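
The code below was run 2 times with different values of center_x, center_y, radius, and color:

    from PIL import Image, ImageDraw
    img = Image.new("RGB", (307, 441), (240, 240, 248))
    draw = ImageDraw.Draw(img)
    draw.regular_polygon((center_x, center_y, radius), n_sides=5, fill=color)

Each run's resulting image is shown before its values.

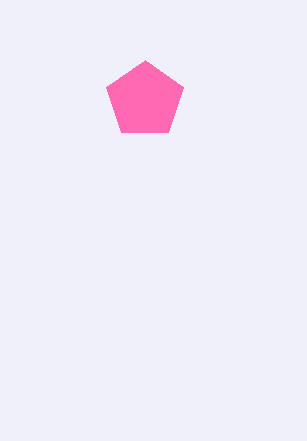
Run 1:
center_x = 145; center_y = 100; radius = 40; color = 'hotpink'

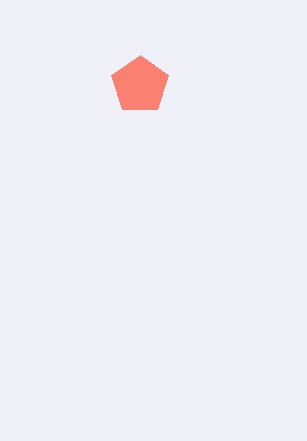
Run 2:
center_x = 140; center_y = 85; radius = 30; color = 'salmon'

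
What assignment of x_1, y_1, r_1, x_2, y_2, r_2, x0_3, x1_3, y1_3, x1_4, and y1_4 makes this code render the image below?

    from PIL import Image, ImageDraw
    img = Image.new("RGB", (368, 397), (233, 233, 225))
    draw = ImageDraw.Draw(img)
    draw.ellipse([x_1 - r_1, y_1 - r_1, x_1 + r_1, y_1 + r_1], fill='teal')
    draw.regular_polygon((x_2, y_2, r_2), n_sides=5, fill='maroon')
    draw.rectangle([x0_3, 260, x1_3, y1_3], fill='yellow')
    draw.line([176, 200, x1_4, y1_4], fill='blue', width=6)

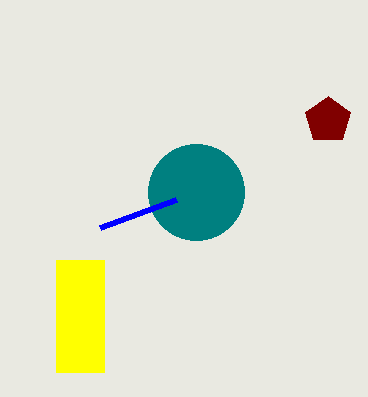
x_1 = 196; y_1 = 192; r_1 = 48; x_2 = 328; y_2 = 120; r_2 = 24; x0_3 = 56; x1_3 = 104; y1_3 = 372; x1_4 = 100; y1_4 = 228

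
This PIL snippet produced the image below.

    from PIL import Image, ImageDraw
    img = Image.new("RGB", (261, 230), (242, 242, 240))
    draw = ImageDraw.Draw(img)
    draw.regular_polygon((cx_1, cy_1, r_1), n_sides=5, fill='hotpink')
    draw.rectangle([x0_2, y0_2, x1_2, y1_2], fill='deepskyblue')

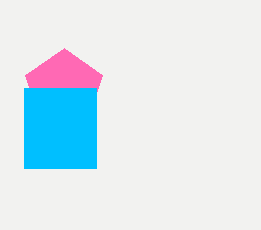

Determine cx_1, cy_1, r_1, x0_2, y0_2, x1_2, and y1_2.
cx_1 = 64, cy_1 = 88, r_1 = 40, x0_2 = 24, y0_2 = 88, x1_2 = 96, y1_2 = 168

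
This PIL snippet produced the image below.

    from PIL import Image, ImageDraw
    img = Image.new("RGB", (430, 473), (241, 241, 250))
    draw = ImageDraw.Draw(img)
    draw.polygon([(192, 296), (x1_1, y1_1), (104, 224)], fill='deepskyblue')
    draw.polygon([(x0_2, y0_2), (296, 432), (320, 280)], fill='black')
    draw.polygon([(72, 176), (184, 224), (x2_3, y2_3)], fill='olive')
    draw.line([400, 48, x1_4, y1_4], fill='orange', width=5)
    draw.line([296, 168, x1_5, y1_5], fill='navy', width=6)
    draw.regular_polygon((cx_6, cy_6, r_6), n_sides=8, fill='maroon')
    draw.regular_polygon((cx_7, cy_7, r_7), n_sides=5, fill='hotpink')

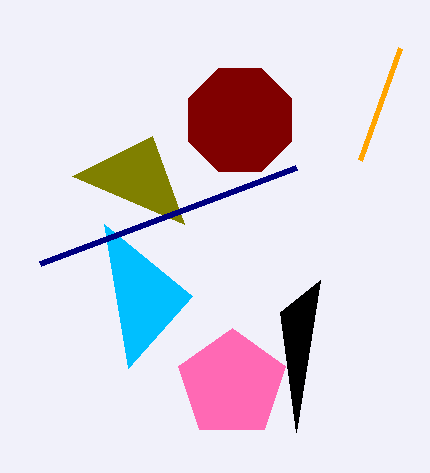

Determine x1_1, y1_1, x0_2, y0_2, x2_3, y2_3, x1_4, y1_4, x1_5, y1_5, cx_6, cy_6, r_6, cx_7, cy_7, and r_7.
x1_1 = 128
y1_1 = 368
x0_2 = 280
y0_2 = 312
x2_3 = 152
y2_3 = 136
x1_4 = 360
y1_4 = 160
x1_5 = 40
y1_5 = 264
cx_6 = 240
cy_6 = 120
r_6 = 56
cx_7 = 232
cy_7 = 384
r_7 = 56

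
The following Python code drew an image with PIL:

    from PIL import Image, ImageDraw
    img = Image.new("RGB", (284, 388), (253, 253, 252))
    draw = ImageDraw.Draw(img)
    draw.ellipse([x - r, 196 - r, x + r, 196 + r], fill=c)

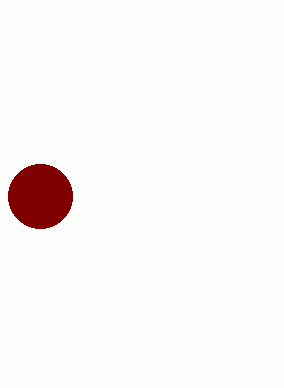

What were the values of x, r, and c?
x = 40, r = 32, c = 'maroon'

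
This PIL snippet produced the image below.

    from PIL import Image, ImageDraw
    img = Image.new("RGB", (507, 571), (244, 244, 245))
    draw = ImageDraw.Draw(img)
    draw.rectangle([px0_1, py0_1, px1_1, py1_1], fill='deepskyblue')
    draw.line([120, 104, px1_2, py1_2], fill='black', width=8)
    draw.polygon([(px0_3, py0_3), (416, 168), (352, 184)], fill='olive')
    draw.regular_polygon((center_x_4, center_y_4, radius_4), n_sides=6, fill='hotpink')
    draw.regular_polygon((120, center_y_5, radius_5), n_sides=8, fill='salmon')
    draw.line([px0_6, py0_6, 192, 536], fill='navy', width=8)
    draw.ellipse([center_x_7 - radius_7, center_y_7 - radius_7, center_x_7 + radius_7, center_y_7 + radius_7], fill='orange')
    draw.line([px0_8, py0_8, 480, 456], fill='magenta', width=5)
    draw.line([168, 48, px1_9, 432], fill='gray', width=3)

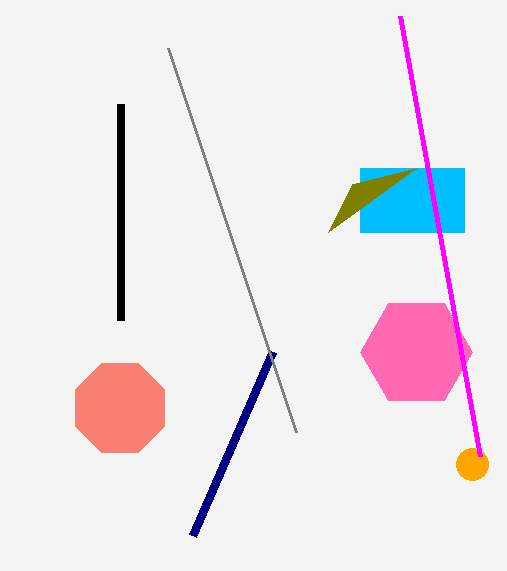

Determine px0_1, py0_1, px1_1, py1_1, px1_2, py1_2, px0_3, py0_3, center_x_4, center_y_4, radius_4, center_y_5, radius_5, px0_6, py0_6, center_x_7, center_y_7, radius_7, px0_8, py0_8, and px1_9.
px0_1 = 360; py0_1 = 168; px1_1 = 464; py1_1 = 232; px1_2 = 120; py1_2 = 320; px0_3 = 328; py0_3 = 232; center_x_4 = 416; center_y_4 = 352; radius_4 = 56; center_y_5 = 408; radius_5 = 48; px0_6 = 272; py0_6 = 352; center_x_7 = 472; center_y_7 = 464; radius_7 = 16; px0_8 = 400; py0_8 = 16; px1_9 = 296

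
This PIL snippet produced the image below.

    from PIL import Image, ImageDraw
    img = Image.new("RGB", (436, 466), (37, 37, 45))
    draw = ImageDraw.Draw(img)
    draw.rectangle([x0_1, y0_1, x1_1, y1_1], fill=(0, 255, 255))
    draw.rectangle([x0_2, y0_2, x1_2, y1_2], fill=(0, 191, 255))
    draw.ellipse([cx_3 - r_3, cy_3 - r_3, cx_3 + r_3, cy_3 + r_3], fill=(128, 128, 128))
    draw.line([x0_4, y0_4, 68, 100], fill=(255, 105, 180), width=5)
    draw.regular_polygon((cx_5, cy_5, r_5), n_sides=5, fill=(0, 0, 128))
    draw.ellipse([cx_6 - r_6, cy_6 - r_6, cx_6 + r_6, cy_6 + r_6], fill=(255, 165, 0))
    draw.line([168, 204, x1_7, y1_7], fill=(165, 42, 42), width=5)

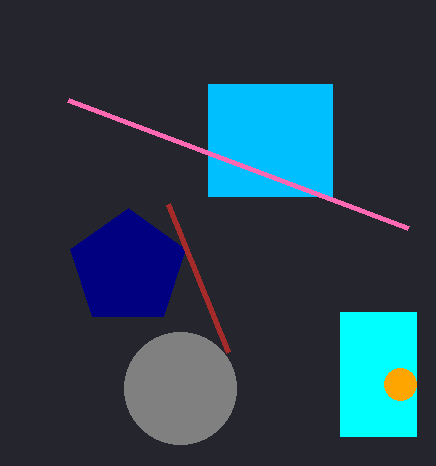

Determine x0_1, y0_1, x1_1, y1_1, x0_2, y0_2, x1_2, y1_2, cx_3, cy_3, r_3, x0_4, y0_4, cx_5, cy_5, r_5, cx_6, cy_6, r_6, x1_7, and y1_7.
x0_1 = 340, y0_1 = 312, x1_1 = 416, y1_1 = 436, x0_2 = 208, y0_2 = 84, x1_2 = 332, y1_2 = 196, cx_3 = 180, cy_3 = 388, r_3 = 56, x0_4 = 408, y0_4 = 228, cx_5 = 128, cy_5 = 268, r_5 = 60, cx_6 = 400, cy_6 = 384, r_6 = 16, x1_7 = 228, y1_7 = 352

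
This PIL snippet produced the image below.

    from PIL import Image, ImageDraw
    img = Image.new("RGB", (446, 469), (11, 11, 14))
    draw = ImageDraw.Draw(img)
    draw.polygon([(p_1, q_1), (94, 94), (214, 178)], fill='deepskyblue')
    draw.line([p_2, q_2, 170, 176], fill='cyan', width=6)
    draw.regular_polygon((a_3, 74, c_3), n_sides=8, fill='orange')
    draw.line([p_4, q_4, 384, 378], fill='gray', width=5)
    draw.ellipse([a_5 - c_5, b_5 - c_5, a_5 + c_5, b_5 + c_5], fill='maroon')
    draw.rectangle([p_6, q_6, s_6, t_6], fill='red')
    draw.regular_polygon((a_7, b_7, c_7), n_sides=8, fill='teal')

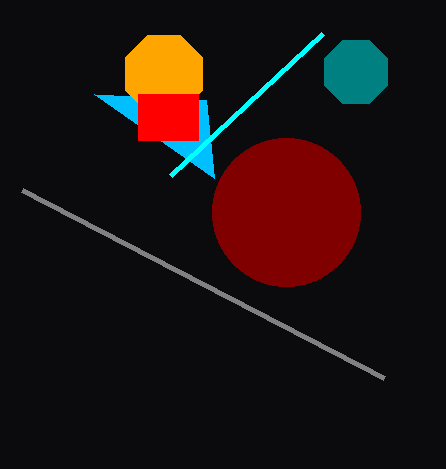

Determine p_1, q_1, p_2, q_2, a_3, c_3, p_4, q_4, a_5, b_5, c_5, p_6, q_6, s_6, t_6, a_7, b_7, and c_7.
p_1 = 206; q_1 = 100; p_2 = 322; q_2 = 34; a_3 = 164; c_3 = 42; p_4 = 22; q_4 = 190; a_5 = 286; b_5 = 212; c_5 = 74; p_6 = 138; q_6 = 94; s_6 = 198; t_6 = 140; a_7 = 356; b_7 = 72; c_7 = 34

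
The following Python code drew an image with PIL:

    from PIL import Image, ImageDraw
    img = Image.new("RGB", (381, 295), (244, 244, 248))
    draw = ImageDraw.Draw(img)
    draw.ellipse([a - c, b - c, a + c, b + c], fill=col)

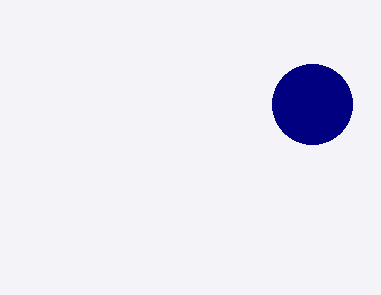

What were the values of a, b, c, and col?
a = 312, b = 104, c = 40, col = 'navy'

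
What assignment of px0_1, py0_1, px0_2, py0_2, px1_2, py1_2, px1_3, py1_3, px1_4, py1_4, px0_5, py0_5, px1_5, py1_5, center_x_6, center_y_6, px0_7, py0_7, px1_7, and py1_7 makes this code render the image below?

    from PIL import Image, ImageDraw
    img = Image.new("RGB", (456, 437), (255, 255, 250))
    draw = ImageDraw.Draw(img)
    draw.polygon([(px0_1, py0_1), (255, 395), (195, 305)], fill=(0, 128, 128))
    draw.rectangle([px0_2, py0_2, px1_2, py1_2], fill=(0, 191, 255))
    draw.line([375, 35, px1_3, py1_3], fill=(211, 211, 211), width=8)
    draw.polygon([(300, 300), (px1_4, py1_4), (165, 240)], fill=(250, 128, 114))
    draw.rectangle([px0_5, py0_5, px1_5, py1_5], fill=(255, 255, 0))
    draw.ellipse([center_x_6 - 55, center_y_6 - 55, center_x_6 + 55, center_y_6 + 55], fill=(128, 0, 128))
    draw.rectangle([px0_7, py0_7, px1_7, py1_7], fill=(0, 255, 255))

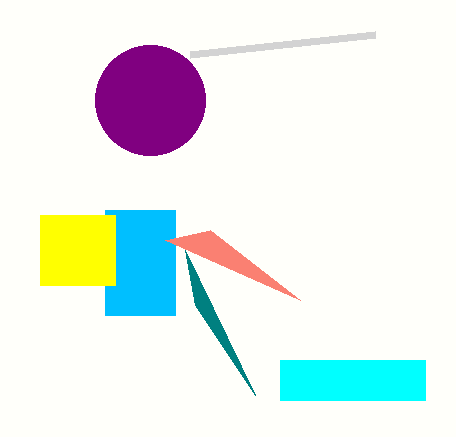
px0_1 = 185; py0_1 = 250; px0_2 = 105; py0_2 = 210; px1_2 = 175; py1_2 = 315; px1_3 = 190; py1_3 = 55; px1_4 = 210; py1_4 = 230; px0_5 = 40; py0_5 = 215; px1_5 = 115; py1_5 = 285; center_x_6 = 150; center_y_6 = 100; px0_7 = 280; py0_7 = 360; px1_7 = 425; py1_7 = 400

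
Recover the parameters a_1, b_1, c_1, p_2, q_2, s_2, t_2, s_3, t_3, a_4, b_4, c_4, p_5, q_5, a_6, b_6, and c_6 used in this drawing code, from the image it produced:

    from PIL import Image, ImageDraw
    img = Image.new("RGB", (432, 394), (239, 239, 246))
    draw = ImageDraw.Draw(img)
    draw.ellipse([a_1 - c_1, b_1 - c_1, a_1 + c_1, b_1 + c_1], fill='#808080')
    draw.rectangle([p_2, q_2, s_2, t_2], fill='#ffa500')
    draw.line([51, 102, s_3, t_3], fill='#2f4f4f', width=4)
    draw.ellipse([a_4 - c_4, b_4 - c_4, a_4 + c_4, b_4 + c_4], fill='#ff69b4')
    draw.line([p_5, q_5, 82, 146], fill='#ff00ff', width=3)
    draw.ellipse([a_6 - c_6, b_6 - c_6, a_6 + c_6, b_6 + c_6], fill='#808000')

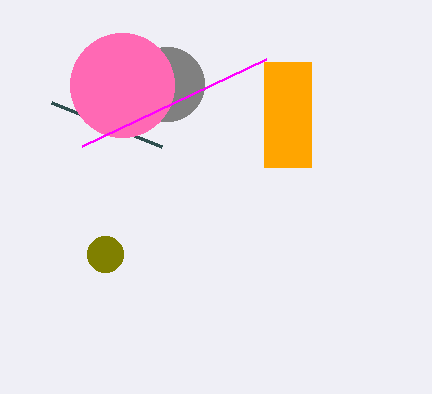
a_1 = 167; b_1 = 84; c_1 = 37; p_2 = 264; q_2 = 62; s_2 = 311; t_2 = 167; s_3 = 161; t_3 = 146; a_4 = 122; b_4 = 85; c_4 = 52; p_5 = 266; q_5 = 59; a_6 = 105; b_6 = 254; c_6 = 18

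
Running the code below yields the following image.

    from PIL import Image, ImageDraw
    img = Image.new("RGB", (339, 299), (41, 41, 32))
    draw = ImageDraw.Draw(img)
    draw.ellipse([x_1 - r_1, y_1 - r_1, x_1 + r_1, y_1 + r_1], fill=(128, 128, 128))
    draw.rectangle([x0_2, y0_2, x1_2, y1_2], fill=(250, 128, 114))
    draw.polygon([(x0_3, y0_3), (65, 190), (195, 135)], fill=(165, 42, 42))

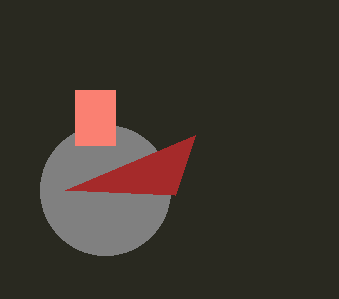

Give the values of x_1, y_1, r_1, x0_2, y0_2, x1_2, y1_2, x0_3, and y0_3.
x_1 = 105
y_1 = 190
r_1 = 65
x0_2 = 75
y0_2 = 90
x1_2 = 115
y1_2 = 145
x0_3 = 175
y0_3 = 195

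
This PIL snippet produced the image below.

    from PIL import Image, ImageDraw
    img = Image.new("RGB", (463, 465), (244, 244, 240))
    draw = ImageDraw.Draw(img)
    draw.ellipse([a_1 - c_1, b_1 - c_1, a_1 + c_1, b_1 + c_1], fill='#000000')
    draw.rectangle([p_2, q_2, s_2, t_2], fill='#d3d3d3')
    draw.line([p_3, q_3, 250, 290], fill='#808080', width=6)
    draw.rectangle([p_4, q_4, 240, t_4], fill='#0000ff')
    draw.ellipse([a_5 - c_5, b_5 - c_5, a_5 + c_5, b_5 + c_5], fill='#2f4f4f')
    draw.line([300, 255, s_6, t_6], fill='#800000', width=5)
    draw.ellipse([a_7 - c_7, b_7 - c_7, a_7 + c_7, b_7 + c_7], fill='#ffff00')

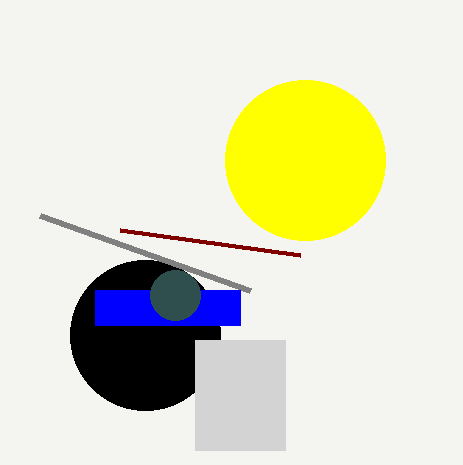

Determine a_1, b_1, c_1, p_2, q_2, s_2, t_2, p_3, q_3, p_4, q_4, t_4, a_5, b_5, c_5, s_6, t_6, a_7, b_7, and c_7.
a_1 = 145; b_1 = 335; c_1 = 75; p_2 = 195; q_2 = 340; s_2 = 285; t_2 = 450; p_3 = 40; q_3 = 215; p_4 = 95; q_4 = 290; t_4 = 325; a_5 = 175; b_5 = 295; c_5 = 25; s_6 = 120; t_6 = 230; a_7 = 305; b_7 = 160; c_7 = 80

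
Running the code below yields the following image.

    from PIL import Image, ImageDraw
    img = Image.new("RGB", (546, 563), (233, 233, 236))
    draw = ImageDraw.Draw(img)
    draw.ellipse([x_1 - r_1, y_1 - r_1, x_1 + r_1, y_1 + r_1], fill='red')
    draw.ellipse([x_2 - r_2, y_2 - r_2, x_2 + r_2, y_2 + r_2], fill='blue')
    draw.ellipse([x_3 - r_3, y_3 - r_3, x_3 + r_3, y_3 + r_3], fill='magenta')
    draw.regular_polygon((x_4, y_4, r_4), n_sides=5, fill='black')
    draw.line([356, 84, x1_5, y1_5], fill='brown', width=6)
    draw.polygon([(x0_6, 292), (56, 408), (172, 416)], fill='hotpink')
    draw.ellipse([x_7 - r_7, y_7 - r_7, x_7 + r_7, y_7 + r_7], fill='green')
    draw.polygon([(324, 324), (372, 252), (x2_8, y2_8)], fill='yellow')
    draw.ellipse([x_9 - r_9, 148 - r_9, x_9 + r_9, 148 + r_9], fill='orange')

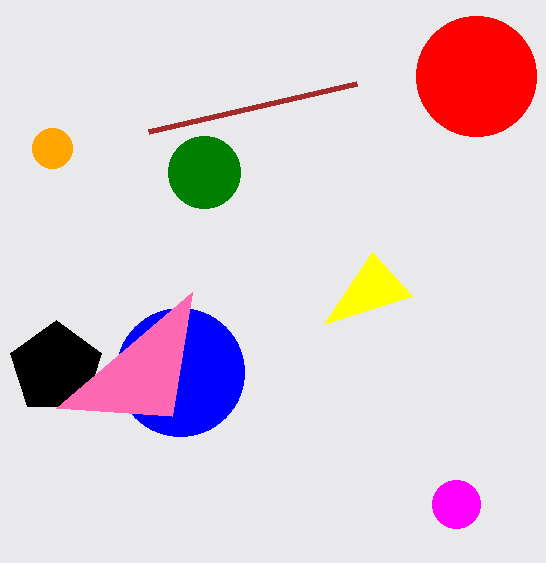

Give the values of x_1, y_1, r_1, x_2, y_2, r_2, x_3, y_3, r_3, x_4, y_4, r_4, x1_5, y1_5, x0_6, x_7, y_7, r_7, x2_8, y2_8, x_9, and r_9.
x_1 = 476
y_1 = 76
r_1 = 60
x_2 = 180
y_2 = 372
r_2 = 64
x_3 = 456
y_3 = 504
r_3 = 24
x_4 = 56
y_4 = 368
r_4 = 48
x1_5 = 148
y1_5 = 132
x0_6 = 192
x_7 = 204
y_7 = 172
r_7 = 36
x2_8 = 412
y2_8 = 296
x_9 = 52
r_9 = 20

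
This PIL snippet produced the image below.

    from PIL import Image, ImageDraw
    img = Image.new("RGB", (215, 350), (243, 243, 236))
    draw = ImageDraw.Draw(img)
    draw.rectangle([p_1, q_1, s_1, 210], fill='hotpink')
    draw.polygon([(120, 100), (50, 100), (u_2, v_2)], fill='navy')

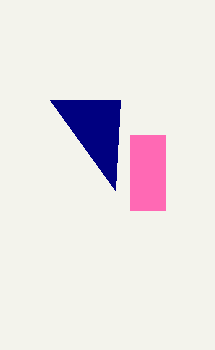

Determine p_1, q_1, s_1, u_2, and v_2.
p_1 = 130, q_1 = 135, s_1 = 165, u_2 = 115, v_2 = 190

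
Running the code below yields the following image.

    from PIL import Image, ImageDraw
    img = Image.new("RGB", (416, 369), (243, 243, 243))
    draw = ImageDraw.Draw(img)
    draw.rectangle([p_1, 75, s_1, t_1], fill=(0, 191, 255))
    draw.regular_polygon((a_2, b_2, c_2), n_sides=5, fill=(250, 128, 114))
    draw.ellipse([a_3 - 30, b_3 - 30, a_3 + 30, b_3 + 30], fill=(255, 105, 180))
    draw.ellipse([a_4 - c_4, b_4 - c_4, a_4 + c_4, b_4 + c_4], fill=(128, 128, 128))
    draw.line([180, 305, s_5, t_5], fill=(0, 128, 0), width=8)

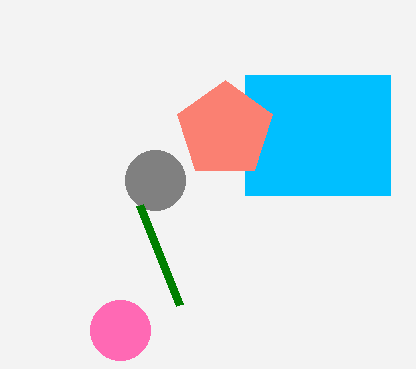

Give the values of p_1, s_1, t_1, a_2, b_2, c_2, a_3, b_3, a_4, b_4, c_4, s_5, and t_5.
p_1 = 245, s_1 = 390, t_1 = 195, a_2 = 225, b_2 = 130, c_2 = 50, a_3 = 120, b_3 = 330, a_4 = 155, b_4 = 180, c_4 = 30, s_5 = 140, t_5 = 205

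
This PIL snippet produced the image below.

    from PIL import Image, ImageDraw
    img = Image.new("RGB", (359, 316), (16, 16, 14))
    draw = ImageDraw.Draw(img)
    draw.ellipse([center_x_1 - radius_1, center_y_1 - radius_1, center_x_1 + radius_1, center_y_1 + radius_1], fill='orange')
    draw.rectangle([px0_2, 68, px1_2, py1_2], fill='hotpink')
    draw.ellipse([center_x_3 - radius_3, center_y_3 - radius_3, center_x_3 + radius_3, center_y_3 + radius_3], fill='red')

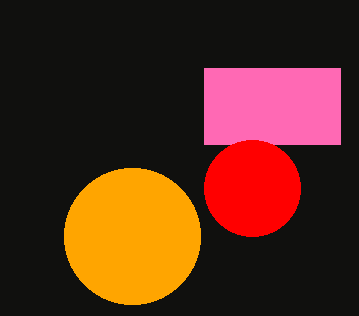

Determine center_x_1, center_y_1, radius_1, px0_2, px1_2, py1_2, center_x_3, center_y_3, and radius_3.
center_x_1 = 132, center_y_1 = 236, radius_1 = 68, px0_2 = 204, px1_2 = 340, py1_2 = 144, center_x_3 = 252, center_y_3 = 188, radius_3 = 48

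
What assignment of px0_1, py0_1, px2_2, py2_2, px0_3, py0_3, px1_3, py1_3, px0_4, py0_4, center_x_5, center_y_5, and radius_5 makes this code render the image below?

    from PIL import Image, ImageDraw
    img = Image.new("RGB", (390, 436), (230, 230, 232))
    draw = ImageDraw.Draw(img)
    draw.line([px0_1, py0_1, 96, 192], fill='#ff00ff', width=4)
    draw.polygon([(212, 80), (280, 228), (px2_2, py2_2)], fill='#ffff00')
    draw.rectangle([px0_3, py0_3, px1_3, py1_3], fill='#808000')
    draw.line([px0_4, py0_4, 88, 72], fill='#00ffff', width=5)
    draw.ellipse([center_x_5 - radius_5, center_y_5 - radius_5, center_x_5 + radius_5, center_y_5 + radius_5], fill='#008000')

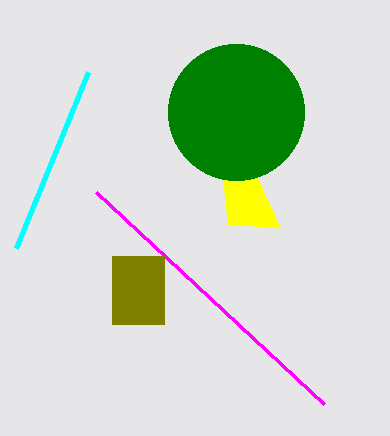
px0_1 = 324, py0_1 = 404, px2_2 = 228, py2_2 = 224, px0_3 = 112, py0_3 = 256, px1_3 = 164, py1_3 = 324, px0_4 = 16, py0_4 = 248, center_x_5 = 236, center_y_5 = 112, radius_5 = 68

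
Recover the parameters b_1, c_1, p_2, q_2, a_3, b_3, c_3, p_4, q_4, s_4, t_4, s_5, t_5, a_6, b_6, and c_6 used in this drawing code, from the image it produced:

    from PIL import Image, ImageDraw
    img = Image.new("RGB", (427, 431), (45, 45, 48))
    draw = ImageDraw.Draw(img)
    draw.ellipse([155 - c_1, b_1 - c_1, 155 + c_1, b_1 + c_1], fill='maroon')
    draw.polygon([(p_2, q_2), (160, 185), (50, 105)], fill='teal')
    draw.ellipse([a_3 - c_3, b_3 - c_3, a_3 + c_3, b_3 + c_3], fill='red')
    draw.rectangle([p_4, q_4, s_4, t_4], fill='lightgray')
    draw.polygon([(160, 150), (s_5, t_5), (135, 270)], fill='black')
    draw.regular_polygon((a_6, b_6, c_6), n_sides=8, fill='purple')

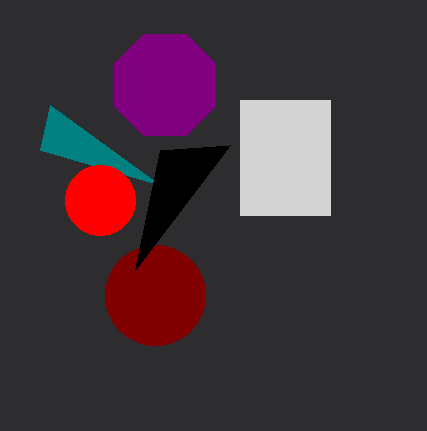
b_1 = 295, c_1 = 50, p_2 = 40, q_2 = 150, a_3 = 100, b_3 = 200, c_3 = 35, p_4 = 240, q_4 = 100, s_4 = 330, t_4 = 215, s_5 = 230, t_5 = 145, a_6 = 165, b_6 = 85, c_6 = 55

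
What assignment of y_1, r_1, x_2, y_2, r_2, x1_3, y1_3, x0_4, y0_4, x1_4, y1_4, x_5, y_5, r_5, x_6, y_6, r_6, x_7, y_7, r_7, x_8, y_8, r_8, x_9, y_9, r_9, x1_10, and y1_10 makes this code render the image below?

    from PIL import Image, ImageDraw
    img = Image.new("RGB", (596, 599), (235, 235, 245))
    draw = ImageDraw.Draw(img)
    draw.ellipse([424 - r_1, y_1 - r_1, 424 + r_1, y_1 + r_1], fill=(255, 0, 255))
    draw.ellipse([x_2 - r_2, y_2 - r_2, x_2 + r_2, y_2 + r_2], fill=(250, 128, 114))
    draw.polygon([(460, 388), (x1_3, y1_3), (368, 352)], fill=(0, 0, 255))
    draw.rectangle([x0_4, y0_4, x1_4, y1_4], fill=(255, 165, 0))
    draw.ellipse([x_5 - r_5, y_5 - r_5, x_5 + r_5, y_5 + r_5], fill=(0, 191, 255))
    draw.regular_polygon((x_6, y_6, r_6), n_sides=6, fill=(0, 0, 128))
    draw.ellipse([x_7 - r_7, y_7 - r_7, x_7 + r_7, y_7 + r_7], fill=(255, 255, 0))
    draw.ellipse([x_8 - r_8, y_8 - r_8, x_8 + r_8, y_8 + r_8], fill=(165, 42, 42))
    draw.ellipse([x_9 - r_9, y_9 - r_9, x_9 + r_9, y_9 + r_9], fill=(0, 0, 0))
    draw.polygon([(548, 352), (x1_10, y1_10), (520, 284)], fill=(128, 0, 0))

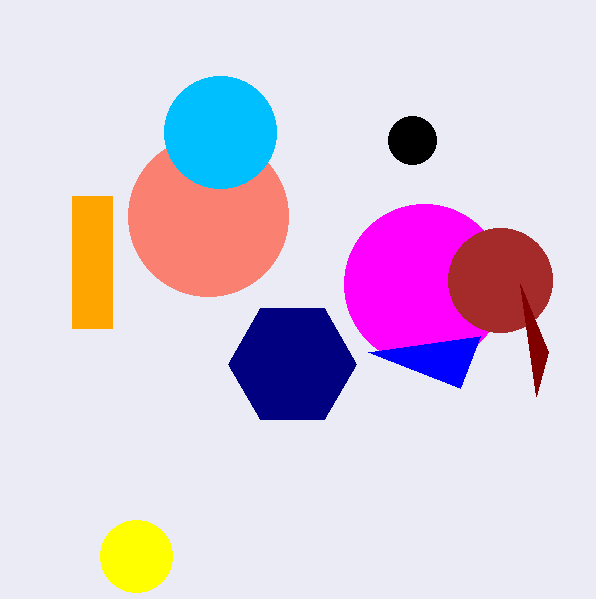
y_1 = 284; r_1 = 80; x_2 = 208; y_2 = 216; r_2 = 80; x1_3 = 480; y1_3 = 336; x0_4 = 72; y0_4 = 196; x1_4 = 112; y1_4 = 328; x_5 = 220; y_5 = 132; r_5 = 56; x_6 = 292; y_6 = 364; r_6 = 64; x_7 = 136; y_7 = 556; r_7 = 36; x_8 = 500; y_8 = 280; r_8 = 52; x_9 = 412; y_9 = 140; r_9 = 24; x1_10 = 536; y1_10 = 396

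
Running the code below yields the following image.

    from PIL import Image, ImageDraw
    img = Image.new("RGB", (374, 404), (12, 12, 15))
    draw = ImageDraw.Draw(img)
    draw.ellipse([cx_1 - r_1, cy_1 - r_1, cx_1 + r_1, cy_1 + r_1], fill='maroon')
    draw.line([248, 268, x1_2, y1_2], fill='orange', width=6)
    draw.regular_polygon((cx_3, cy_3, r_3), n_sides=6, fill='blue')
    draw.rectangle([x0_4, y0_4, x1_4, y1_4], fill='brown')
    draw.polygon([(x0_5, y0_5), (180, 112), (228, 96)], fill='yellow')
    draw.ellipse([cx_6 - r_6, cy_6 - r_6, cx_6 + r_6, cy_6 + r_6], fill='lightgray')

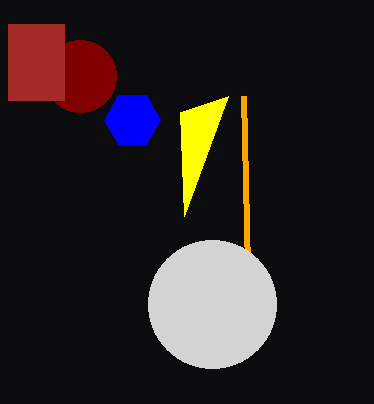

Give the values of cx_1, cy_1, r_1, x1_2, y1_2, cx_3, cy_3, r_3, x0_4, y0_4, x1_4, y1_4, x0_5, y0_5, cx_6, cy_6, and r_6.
cx_1 = 80, cy_1 = 76, r_1 = 36, x1_2 = 244, y1_2 = 96, cx_3 = 132, cy_3 = 120, r_3 = 28, x0_4 = 8, y0_4 = 24, x1_4 = 64, y1_4 = 100, x0_5 = 184, y0_5 = 216, cx_6 = 212, cy_6 = 304, r_6 = 64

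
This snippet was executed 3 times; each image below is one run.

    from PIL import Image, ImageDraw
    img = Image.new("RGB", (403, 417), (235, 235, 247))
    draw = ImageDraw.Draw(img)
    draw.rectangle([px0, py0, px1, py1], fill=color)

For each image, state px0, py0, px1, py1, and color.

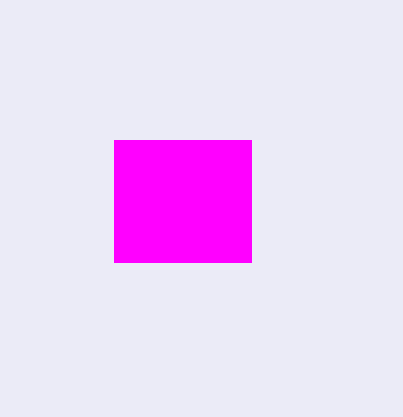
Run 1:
px0 = 114
py0 = 140
px1 = 251
py1 = 262
color = 'magenta'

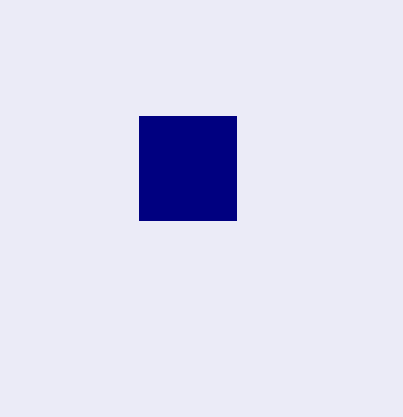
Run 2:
px0 = 139, py0 = 116, px1 = 236, py1 = 220, color = 'navy'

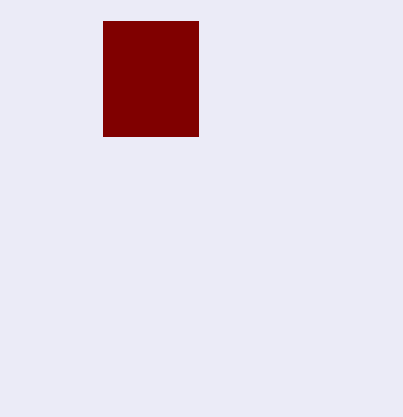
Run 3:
px0 = 103
py0 = 21
px1 = 198
py1 = 136
color = 'maroon'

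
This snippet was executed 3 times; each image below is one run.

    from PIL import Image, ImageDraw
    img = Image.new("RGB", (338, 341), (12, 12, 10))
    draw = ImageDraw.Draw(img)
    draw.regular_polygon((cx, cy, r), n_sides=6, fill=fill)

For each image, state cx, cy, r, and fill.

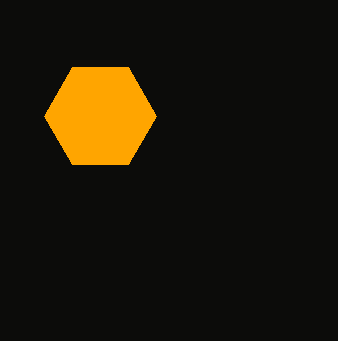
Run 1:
cx = 100
cy = 116
r = 56
fill = 'orange'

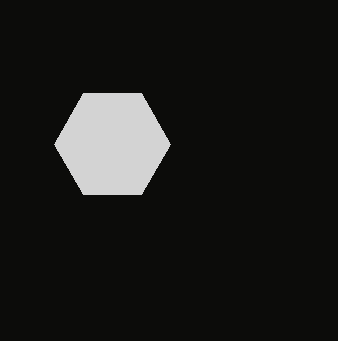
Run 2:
cx = 112
cy = 144
r = 58
fill = 'lightgray'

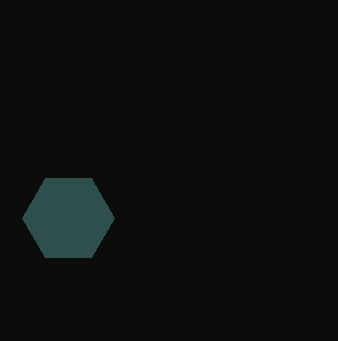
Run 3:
cx = 68, cy = 218, r = 46, fill = 'darkslategray'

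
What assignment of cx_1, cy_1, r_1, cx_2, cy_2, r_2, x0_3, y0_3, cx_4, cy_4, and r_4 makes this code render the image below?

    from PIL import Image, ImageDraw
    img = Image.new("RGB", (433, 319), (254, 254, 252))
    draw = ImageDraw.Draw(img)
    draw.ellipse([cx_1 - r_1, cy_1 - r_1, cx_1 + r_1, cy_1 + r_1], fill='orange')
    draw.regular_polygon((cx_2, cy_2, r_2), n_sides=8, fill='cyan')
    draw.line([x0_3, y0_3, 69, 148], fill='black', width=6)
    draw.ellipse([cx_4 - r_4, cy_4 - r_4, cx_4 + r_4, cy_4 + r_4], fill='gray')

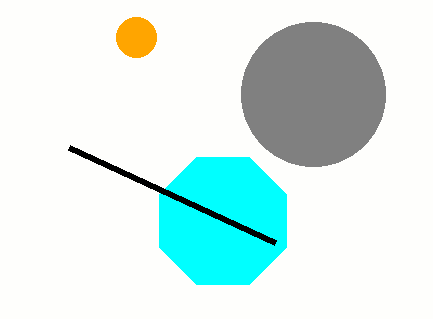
cx_1 = 136; cy_1 = 37; r_1 = 20; cx_2 = 223; cy_2 = 221; r_2 = 69; x0_3 = 275; y0_3 = 243; cx_4 = 313; cy_4 = 94; r_4 = 72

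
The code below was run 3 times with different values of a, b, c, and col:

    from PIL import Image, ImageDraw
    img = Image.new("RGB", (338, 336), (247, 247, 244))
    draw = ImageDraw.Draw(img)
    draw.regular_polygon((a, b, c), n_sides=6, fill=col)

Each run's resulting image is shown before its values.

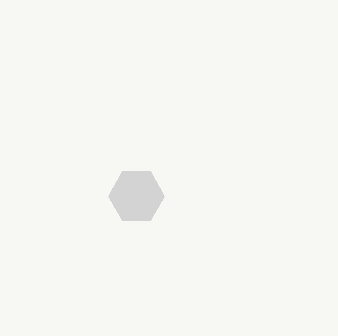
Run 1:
a = 136
b = 196
c = 28
col = 'lightgray'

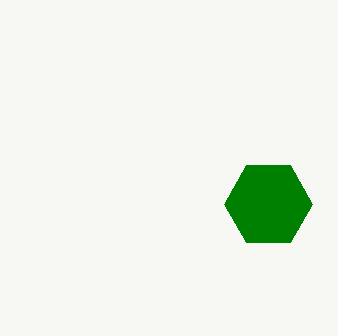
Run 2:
a = 268; b = 204; c = 44; col = 'green'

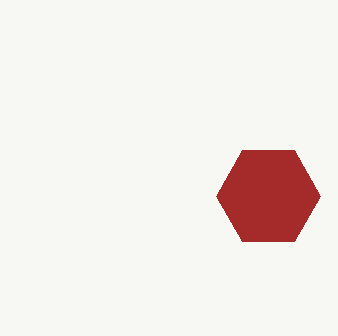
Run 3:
a = 268, b = 196, c = 52, col = 'brown'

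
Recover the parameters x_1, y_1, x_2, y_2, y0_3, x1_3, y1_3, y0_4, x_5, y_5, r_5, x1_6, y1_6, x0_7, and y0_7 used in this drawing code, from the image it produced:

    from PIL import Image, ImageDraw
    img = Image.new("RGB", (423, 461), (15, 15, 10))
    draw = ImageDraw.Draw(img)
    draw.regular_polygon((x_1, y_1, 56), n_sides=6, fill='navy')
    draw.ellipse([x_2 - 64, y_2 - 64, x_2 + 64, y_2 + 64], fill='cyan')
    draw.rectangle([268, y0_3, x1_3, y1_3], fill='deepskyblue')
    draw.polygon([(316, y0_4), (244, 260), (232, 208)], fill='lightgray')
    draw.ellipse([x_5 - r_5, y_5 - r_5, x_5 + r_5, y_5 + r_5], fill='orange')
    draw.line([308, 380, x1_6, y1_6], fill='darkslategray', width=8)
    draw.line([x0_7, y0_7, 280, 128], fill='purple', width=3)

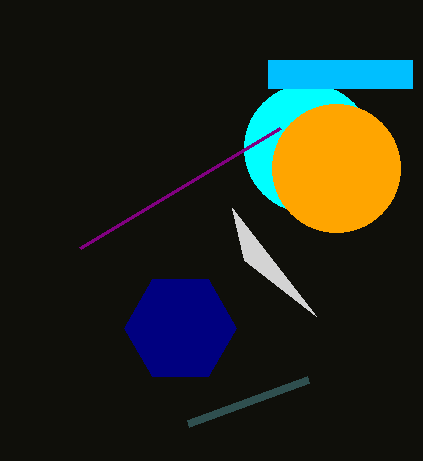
x_1 = 180; y_1 = 328; x_2 = 308; y_2 = 148; y0_3 = 60; x1_3 = 412; y1_3 = 88; y0_4 = 316; x_5 = 336; y_5 = 168; r_5 = 64; x1_6 = 188; y1_6 = 424; x0_7 = 80; y0_7 = 248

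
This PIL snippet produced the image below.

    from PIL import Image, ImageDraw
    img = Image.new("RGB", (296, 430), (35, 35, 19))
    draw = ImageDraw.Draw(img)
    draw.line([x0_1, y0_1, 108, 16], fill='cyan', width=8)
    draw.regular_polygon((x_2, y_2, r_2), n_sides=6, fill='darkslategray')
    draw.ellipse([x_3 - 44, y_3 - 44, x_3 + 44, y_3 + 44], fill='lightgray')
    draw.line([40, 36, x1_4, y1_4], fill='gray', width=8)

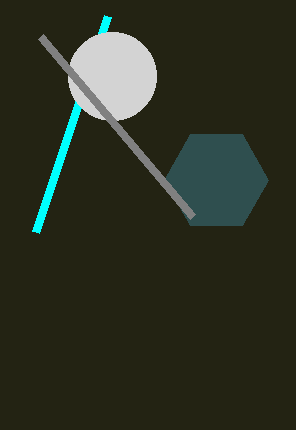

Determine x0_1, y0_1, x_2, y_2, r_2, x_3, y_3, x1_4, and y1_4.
x0_1 = 36
y0_1 = 232
x_2 = 216
y_2 = 180
r_2 = 52
x_3 = 112
y_3 = 76
x1_4 = 192
y1_4 = 216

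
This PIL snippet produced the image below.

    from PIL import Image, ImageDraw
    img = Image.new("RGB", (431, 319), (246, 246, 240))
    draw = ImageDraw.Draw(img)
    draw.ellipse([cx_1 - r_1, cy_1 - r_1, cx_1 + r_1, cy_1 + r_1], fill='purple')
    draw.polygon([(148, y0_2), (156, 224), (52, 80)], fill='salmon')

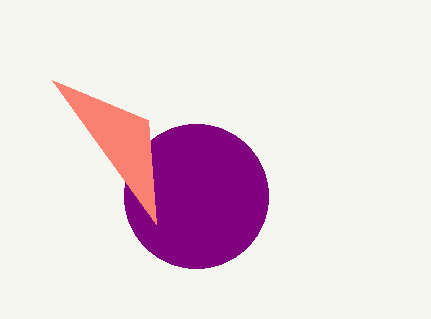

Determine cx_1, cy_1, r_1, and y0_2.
cx_1 = 196, cy_1 = 196, r_1 = 72, y0_2 = 120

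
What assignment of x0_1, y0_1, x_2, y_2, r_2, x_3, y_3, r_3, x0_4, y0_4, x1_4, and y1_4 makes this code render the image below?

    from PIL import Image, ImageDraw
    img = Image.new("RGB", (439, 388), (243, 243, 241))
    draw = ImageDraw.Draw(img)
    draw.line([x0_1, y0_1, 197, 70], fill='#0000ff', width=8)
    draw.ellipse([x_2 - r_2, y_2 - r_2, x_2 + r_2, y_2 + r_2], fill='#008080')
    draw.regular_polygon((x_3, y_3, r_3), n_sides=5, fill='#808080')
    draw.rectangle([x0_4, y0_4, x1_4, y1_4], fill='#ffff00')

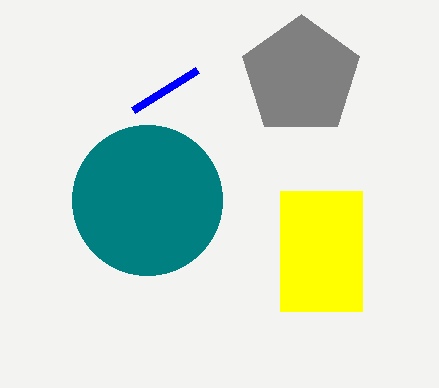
x0_1 = 133; y0_1 = 110; x_2 = 147; y_2 = 200; r_2 = 75; x_3 = 301; y_3 = 76; r_3 = 62; x0_4 = 280; y0_4 = 191; x1_4 = 362; y1_4 = 311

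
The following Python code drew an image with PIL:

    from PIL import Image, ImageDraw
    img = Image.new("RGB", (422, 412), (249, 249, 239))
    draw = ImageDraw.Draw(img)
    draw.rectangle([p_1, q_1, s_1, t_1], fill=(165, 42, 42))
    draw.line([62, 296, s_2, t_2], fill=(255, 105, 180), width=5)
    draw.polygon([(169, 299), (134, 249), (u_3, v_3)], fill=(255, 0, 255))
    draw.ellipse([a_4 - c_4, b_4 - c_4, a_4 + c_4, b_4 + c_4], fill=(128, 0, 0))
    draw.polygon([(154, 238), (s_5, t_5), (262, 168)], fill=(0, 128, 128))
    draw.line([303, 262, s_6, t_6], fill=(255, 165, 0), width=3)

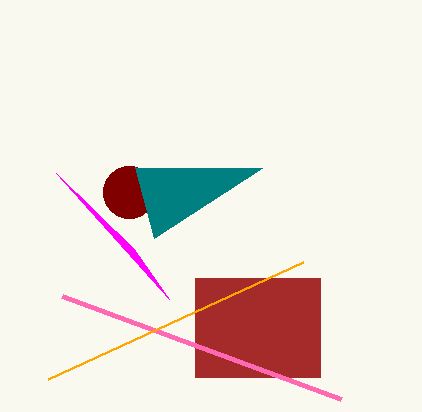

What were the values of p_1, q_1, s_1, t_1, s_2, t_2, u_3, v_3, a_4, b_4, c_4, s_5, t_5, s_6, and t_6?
p_1 = 195; q_1 = 278; s_1 = 320; t_1 = 377; s_2 = 341; t_2 = 399; u_3 = 56; v_3 = 173; a_4 = 129; b_4 = 192; c_4 = 26; s_5 = 135; t_5 = 167; s_6 = 48; t_6 = 379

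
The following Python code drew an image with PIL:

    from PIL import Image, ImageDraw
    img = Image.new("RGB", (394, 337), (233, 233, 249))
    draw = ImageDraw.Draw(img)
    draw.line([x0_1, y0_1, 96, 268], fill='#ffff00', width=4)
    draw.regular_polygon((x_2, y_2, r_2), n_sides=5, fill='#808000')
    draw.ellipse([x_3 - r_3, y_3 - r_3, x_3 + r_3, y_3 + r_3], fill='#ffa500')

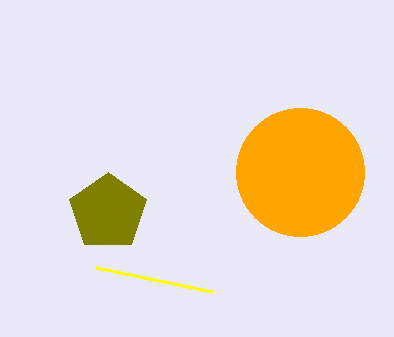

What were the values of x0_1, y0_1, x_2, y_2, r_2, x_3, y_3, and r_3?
x0_1 = 212; y0_1 = 292; x_2 = 108; y_2 = 212; r_2 = 40; x_3 = 300; y_3 = 172; r_3 = 64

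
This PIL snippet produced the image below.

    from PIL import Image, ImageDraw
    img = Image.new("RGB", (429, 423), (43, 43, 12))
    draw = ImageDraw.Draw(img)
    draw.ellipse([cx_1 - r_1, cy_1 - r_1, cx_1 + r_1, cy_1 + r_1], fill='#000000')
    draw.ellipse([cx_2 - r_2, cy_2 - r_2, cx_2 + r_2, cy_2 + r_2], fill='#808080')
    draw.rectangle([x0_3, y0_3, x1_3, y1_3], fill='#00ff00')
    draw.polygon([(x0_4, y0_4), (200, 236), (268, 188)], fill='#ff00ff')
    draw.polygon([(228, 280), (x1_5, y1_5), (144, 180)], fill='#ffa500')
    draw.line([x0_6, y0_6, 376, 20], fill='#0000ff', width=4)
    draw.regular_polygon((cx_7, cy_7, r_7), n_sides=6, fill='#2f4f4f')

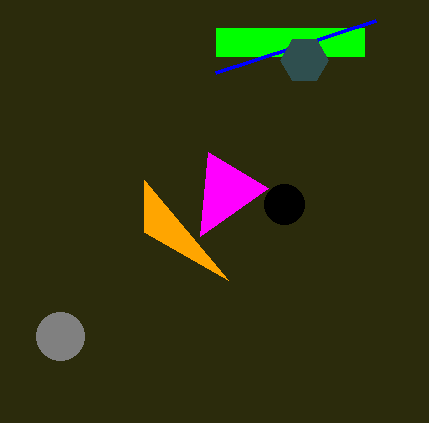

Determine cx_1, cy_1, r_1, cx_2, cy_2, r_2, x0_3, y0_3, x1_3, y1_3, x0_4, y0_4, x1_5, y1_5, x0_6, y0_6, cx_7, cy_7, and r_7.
cx_1 = 284
cy_1 = 204
r_1 = 20
cx_2 = 60
cy_2 = 336
r_2 = 24
x0_3 = 216
y0_3 = 28
x1_3 = 364
y1_3 = 56
x0_4 = 208
y0_4 = 152
x1_5 = 144
y1_5 = 232
x0_6 = 216
y0_6 = 72
cx_7 = 304
cy_7 = 60
r_7 = 24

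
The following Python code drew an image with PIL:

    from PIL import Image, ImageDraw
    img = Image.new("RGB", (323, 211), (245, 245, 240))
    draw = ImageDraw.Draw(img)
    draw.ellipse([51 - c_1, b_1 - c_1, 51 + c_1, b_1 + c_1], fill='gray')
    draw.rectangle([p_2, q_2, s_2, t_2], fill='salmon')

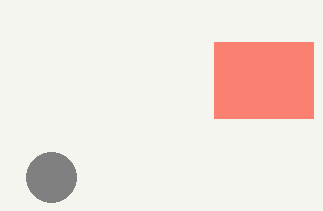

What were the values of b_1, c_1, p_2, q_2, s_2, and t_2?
b_1 = 177, c_1 = 25, p_2 = 214, q_2 = 42, s_2 = 313, t_2 = 118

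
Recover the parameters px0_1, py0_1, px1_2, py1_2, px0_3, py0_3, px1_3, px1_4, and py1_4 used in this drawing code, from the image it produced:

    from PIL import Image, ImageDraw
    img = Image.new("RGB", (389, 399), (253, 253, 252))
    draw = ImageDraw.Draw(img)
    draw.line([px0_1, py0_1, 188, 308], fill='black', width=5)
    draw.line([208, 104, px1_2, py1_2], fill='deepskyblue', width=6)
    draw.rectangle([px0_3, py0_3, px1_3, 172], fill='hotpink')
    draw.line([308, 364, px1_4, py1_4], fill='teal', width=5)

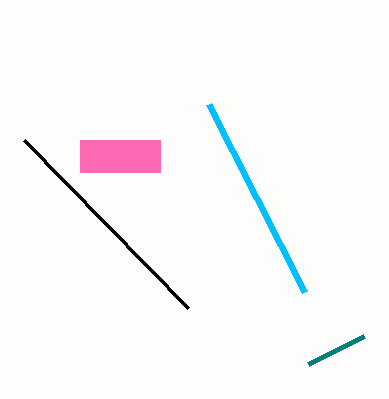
px0_1 = 24; py0_1 = 140; px1_2 = 304; py1_2 = 292; px0_3 = 80; py0_3 = 140; px1_3 = 160; px1_4 = 364; py1_4 = 336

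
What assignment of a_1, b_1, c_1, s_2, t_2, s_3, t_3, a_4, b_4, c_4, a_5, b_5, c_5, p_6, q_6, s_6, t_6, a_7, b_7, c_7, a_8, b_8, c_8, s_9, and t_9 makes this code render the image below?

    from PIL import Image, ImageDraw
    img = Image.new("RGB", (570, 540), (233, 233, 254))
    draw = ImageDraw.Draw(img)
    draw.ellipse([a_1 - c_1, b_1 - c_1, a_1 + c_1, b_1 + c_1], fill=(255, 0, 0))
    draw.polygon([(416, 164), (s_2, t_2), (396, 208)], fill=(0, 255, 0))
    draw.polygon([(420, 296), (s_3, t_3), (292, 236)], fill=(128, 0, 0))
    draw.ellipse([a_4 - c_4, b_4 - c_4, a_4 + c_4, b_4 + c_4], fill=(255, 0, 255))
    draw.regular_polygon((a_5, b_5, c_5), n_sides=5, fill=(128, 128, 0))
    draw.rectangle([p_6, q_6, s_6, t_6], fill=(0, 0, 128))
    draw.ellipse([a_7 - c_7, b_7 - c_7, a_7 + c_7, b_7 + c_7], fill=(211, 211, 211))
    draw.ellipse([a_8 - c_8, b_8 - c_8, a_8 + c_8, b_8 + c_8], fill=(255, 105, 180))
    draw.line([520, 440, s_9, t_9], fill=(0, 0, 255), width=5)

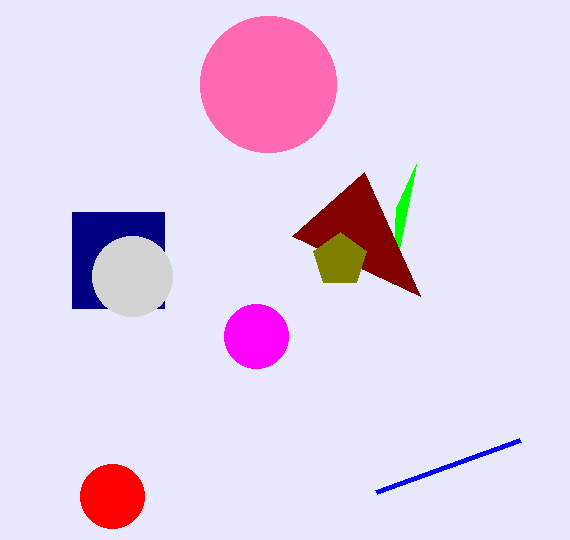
a_1 = 112; b_1 = 496; c_1 = 32; s_2 = 392; t_2 = 284; s_3 = 364; t_3 = 172; a_4 = 256; b_4 = 336; c_4 = 32; a_5 = 340; b_5 = 260; c_5 = 28; p_6 = 72; q_6 = 212; s_6 = 164; t_6 = 308; a_7 = 132; b_7 = 276; c_7 = 40; a_8 = 268; b_8 = 84; c_8 = 68; s_9 = 376; t_9 = 492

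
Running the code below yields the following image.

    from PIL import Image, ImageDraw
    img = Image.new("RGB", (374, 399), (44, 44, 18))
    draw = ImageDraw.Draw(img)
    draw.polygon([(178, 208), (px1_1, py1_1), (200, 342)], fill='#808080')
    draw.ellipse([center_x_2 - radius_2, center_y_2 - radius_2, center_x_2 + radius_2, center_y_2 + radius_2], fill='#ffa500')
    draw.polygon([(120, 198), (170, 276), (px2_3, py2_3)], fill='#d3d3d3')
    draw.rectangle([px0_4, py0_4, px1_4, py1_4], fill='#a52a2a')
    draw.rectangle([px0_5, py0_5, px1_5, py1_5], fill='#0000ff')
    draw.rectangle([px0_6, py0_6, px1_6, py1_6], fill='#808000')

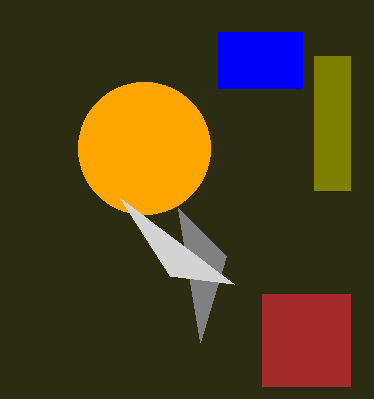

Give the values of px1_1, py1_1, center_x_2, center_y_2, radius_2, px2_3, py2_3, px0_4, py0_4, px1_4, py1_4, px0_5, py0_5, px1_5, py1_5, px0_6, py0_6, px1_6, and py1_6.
px1_1 = 226
py1_1 = 256
center_x_2 = 144
center_y_2 = 148
radius_2 = 66
px2_3 = 234
py2_3 = 284
px0_4 = 262
py0_4 = 294
px1_4 = 350
py1_4 = 386
px0_5 = 218
py0_5 = 32
px1_5 = 302
py1_5 = 88
px0_6 = 314
py0_6 = 56
px1_6 = 350
py1_6 = 190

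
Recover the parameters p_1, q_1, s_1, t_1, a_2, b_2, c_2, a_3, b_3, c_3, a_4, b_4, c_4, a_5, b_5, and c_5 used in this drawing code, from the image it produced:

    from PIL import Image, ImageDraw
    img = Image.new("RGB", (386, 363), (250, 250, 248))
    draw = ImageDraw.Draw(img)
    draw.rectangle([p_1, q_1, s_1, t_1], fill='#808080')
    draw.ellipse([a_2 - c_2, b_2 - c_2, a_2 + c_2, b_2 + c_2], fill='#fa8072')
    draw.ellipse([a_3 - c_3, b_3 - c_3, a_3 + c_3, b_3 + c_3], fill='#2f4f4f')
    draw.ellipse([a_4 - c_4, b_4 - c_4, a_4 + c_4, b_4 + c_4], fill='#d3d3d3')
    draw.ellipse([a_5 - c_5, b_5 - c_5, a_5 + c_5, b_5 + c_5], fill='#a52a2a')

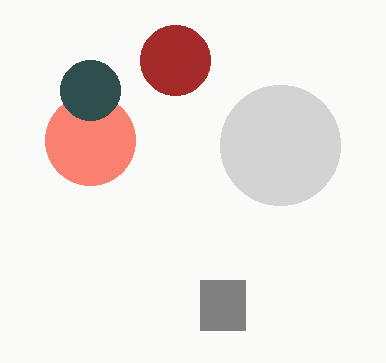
p_1 = 200, q_1 = 280, s_1 = 245, t_1 = 330, a_2 = 90, b_2 = 140, c_2 = 45, a_3 = 90, b_3 = 90, c_3 = 30, a_4 = 280, b_4 = 145, c_4 = 60, a_5 = 175, b_5 = 60, c_5 = 35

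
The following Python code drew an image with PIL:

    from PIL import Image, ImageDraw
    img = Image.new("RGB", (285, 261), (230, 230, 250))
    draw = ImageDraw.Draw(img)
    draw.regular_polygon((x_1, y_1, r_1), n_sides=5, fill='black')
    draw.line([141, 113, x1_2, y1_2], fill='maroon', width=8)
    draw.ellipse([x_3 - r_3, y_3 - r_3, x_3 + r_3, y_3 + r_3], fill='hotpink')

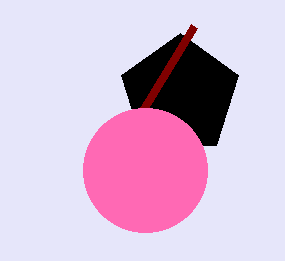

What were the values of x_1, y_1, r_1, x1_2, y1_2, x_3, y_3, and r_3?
x_1 = 180, y_1 = 95, r_1 = 62, x1_2 = 194, y1_2 = 26, x_3 = 145, y_3 = 170, r_3 = 62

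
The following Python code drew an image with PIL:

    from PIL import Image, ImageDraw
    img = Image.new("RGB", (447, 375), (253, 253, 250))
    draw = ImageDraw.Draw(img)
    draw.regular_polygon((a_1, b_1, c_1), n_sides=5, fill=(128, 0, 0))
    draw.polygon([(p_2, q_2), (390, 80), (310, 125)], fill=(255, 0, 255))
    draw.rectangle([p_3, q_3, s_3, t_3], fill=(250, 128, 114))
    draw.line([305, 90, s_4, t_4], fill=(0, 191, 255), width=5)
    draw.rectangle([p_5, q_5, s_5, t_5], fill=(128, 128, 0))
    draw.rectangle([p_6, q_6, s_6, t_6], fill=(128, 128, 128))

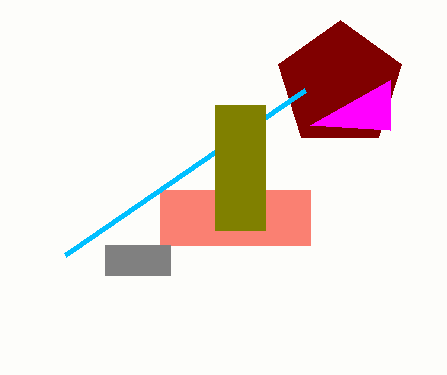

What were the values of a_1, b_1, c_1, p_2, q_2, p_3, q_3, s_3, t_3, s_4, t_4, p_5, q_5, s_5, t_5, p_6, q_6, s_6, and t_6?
a_1 = 340; b_1 = 85; c_1 = 65; p_2 = 390; q_2 = 130; p_3 = 160; q_3 = 190; s_3 = 310; t_3 = 245; s_4 = 65; t_4 = 255; p_5 = 215; q_5 = 105; s_5 = 265; t_5 = 230; p_6 = 105; q_6 = 245; s_6 = 170; t_6 = 275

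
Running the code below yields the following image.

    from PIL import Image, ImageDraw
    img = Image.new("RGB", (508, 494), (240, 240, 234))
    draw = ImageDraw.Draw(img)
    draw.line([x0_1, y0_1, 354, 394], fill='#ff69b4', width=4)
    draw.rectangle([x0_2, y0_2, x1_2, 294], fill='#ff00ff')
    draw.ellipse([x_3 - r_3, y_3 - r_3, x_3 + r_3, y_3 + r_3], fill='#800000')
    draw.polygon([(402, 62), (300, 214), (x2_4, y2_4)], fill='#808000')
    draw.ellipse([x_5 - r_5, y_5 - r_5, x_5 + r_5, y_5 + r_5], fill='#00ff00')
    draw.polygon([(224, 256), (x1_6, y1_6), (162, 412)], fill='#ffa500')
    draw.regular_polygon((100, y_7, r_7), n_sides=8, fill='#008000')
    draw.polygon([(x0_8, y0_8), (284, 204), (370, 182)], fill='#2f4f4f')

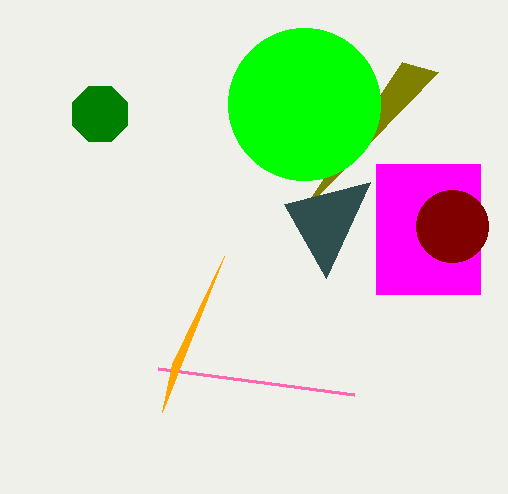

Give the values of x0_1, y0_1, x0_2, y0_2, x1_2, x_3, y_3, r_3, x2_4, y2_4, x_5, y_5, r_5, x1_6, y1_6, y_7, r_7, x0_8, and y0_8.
x0_1 = 158
y0_1 = 368
x0_2 = 376
y0_2 = 164
x1_2 = 480
x_3 = 452
y_3 = 226
r_3 = 36
x2_4 = 438
y2_4 = 72
x_5 = 304
y_5 = 104
r_5 = 76
x1_6 = 172
y1_6 = 364
y_7 = 114
r_7 = 30
x0_8 = 326
y0_8 = 278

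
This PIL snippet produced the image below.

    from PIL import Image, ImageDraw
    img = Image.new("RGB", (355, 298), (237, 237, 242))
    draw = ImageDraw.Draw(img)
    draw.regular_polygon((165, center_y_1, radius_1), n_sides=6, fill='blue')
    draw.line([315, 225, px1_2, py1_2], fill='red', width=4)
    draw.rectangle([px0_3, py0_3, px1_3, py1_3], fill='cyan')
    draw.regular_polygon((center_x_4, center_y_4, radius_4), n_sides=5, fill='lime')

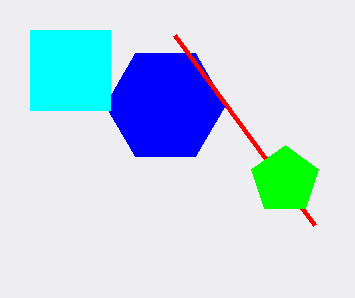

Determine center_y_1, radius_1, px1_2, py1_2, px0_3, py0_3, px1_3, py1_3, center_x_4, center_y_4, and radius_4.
center_y_1 = 105
radius_1 = 60
px1_2 = 175
py1_2 = 35
px0_3 = 30
py0_3 = 30
px1_3 = 110
py1_3 = 110
center_x_4 = 285
center_y_4 = 180
radius_4 = 35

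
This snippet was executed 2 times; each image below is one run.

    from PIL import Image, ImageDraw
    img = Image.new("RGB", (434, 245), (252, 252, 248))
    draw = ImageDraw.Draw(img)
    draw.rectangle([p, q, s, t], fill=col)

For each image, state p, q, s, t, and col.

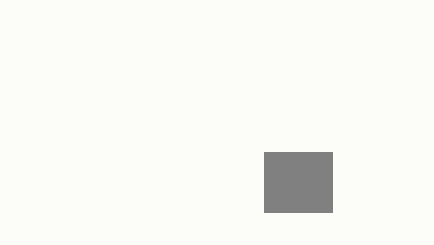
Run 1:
p = 264, q = 152, s = 332, t = 212, col = 'gray'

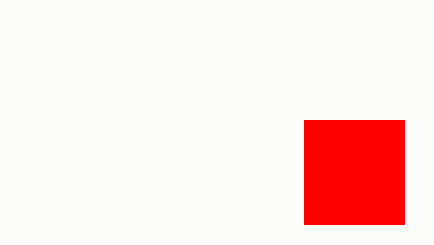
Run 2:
p = 304, q = 120, s = 404, t = 224, col = 'red'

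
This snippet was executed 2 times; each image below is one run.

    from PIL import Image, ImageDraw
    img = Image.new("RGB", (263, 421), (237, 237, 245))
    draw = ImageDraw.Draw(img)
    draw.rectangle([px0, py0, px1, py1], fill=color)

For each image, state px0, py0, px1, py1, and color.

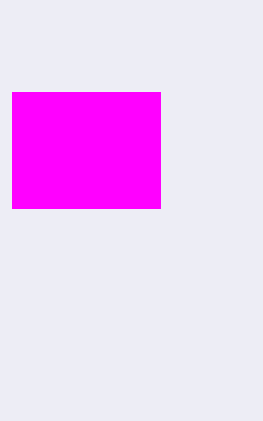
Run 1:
px0 = 12; py0 = 92; px1 = 160; py1 = 208; color = 'magenta'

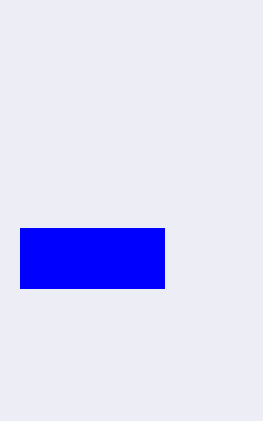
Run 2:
px0 = 20; py0 = 228; px1 = 164; py1 = 288; color = 'blue'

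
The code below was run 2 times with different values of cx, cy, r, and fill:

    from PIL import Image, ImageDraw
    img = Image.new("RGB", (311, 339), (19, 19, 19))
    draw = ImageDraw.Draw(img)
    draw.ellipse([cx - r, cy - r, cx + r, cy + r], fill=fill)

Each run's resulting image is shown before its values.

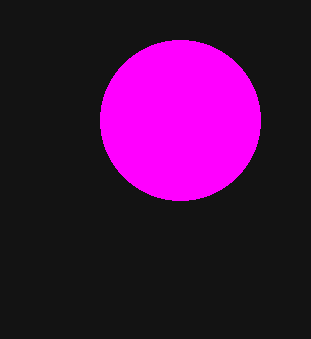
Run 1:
cx = 180, cy = 120, r = 80, fill = 'magenta'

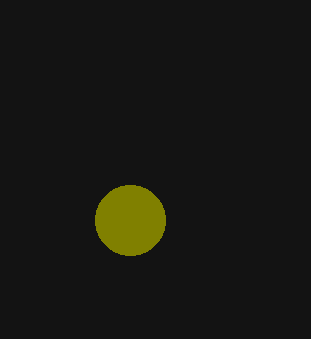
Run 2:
cx = 130
cy = 220
r = 35
fill = 'olive'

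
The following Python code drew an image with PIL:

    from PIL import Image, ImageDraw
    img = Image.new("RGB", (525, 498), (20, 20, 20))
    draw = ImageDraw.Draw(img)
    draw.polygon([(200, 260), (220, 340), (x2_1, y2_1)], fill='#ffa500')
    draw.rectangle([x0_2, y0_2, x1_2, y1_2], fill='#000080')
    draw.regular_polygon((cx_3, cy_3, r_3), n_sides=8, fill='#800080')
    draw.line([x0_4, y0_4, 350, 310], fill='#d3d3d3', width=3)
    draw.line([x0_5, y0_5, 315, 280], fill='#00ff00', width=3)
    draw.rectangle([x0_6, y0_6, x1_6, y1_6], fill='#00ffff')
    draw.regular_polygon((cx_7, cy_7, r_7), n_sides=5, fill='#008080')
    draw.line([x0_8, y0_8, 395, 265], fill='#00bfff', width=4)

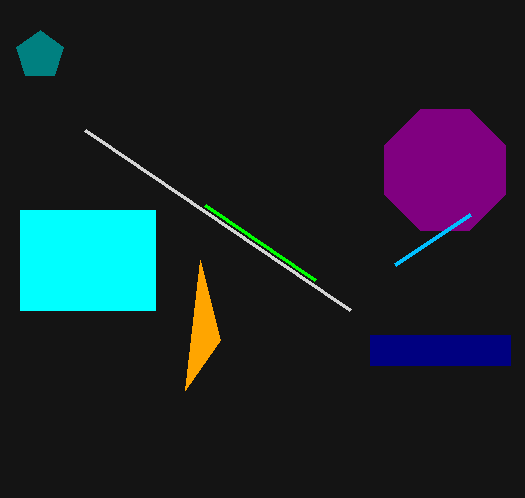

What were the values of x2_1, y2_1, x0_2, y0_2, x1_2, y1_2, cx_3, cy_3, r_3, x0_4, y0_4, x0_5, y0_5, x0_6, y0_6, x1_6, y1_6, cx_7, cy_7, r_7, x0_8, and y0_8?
x2_1 = 185; y2_1 = 390; x0_2 = 370; y0_2 = 335; x1_2 = 510; y1_2 = 365; cx_3 = 445; cy_3 = 170; r_3 = 65; x0_4 = 85; y0_4 = 130; x0_5 = 205; y0_5 = 205; x0_6 = 20; y0_6 = 210; x1_6 = 155; y1_6 = 310; cx_7 = 40; cy_7 = 55; r_7 = 25; x0_8 = 470; y0_8 = 215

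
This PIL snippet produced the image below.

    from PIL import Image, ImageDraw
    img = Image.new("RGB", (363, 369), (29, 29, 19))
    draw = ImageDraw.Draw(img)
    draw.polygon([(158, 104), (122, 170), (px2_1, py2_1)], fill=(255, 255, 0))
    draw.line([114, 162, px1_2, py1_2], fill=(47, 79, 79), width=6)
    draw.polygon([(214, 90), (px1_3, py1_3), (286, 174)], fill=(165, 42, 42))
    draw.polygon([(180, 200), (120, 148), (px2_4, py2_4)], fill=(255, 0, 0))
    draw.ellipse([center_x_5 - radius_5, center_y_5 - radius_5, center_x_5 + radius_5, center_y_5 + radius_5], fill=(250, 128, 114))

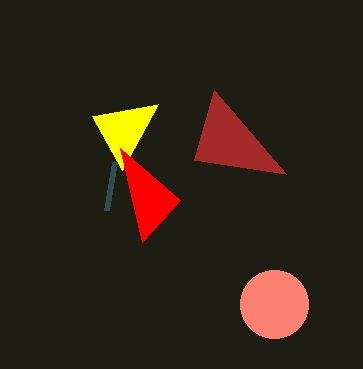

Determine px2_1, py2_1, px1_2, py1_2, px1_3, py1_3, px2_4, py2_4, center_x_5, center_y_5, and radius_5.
px2_1 = 92; py2_1 = 116; px1_2 = 106; py1_2 = 210; px1_3 = 194; py1_3 = 160; px2_4 = 142; py2_4 = 242; center_x_5 = 274; center_y_5 = 304; radius_5 = 34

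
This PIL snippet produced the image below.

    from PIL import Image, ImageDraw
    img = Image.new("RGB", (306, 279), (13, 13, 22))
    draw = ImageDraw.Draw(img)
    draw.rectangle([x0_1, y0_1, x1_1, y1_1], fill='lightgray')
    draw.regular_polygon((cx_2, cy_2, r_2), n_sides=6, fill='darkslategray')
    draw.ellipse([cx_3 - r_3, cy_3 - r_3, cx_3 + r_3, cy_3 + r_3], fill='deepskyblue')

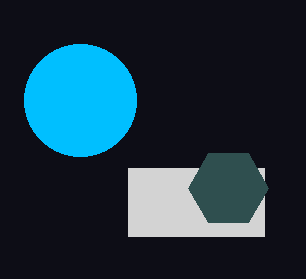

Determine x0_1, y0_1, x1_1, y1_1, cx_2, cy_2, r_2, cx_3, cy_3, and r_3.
x0_1 = 128, y0_1 = 168, x1_1 = 264, y1_1 = 236, cx_2 = 228, cy_2 = 188, r_2 = 40, cx_3 = 80, cy_3 = 100, r_3 = 56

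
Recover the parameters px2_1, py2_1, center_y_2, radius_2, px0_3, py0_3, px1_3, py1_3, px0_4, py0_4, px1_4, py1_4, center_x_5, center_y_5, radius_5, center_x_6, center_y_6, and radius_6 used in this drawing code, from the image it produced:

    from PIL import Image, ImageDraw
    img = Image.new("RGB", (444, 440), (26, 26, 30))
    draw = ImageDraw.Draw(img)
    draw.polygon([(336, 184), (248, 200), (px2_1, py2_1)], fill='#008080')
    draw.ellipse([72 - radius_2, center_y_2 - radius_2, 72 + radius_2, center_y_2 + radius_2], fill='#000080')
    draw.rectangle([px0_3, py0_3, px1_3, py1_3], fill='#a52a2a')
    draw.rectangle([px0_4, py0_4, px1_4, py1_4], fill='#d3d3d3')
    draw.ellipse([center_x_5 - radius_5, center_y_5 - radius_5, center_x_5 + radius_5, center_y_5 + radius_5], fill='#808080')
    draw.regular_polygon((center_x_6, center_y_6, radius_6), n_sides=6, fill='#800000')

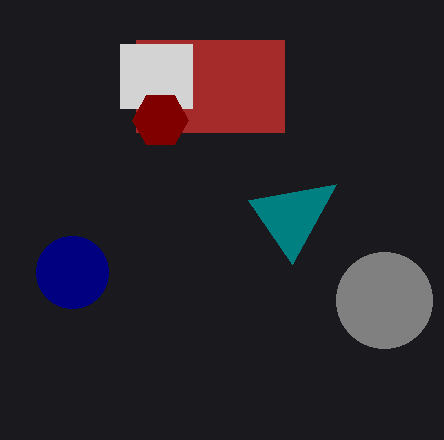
px2_1 = 292, py2_1 = 264, center_y_2 = 272, radius_2 = 36, px0_3 = 136, py0_3 = 40, px1_3 = 284, py1_3 = 132, px0_4 = 120, py0_4 = 44, px1_4 = 192, py1_4 = 108, center_x_5 = 384, center_y_5 = 300, radius_5 = 48, center_x_6 = 160, center_y_6 = 120, radius_6 = 28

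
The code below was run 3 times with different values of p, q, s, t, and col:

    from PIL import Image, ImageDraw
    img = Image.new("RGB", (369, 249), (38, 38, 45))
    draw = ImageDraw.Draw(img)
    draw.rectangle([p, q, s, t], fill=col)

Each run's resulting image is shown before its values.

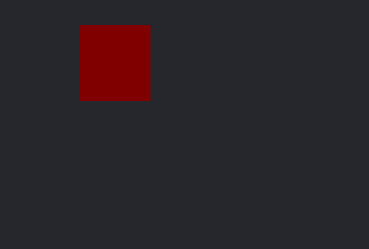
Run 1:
p = 80; q = 25; s = 150; t = 100; col = 'maroon'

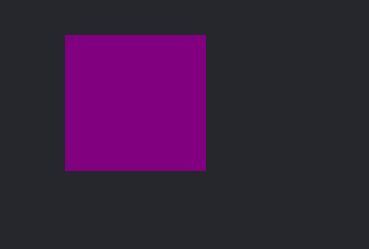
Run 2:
p = 65, q = 35, s = 205, t = 170, col = 'purple'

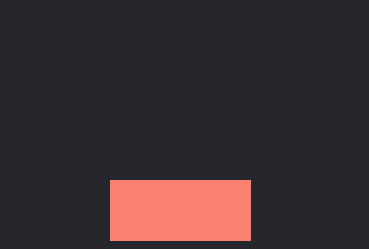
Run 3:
p = 110, q = 180, s = 250, t = 240, col = 'salmon'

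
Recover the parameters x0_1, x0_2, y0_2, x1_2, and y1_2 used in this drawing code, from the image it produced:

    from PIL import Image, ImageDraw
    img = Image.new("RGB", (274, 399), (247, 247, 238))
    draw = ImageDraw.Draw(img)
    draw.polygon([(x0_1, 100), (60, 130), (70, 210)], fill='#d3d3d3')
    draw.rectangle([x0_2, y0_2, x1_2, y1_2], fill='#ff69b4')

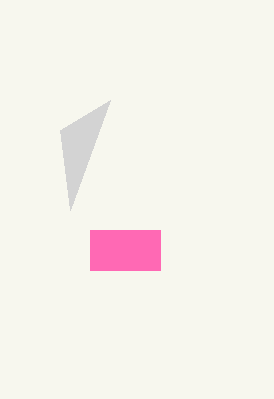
x0_1 = 110, x0_2 = 90, y0_2 = 230, x1_2 = 160, y1_2 = 270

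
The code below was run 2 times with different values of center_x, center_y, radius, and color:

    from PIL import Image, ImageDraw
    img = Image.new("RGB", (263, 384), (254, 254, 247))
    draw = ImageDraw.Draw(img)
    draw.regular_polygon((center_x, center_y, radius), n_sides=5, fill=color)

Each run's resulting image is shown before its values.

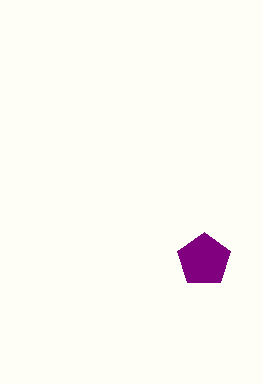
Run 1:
center_x = 204; center_y = 260; radius = 28; color = 'purple'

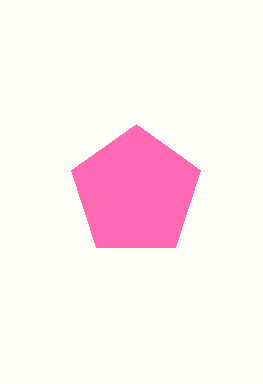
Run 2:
center_x = 136, center_y = 192, radius = 68, color = 'hotpink'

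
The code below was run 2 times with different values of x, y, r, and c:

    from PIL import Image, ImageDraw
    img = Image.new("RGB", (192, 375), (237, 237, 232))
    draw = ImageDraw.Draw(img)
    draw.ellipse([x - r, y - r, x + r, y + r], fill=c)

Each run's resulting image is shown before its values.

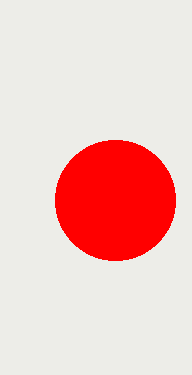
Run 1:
x = 115, y = 200, r = 60, c = 'red'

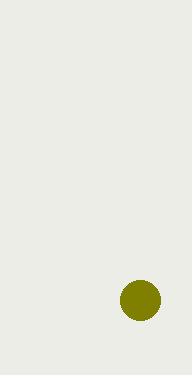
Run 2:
x = 140; y = 300; r = 20; c = 'olive'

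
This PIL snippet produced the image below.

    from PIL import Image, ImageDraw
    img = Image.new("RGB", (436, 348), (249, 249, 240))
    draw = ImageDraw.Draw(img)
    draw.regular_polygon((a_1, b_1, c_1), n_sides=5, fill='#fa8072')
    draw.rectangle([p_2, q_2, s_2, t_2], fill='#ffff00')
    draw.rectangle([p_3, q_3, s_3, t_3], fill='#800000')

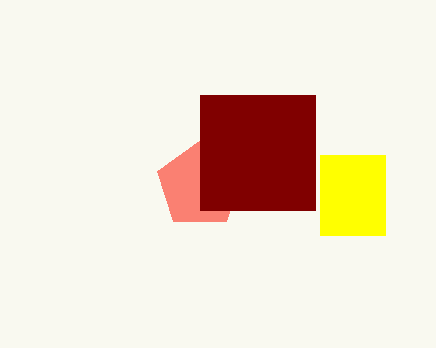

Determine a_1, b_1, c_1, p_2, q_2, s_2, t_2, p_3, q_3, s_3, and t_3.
a_1 = 200
b_1 = 185
c_1 = 45
p_2 = 320
q_2 = 155
s_2 = 385
t_2 = 235
p_3 = 200
q_3 = 95
s_3 = 315
t_3 = 210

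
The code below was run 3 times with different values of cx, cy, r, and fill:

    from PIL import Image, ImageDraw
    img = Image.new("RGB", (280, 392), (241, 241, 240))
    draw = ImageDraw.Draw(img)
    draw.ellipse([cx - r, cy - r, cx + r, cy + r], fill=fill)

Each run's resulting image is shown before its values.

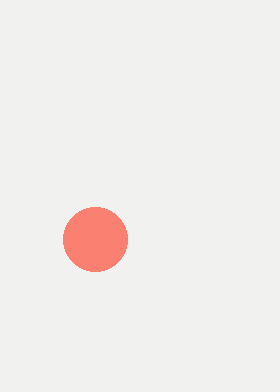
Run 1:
cx = 95; cy = 239; r = 32; fill = 'salmon'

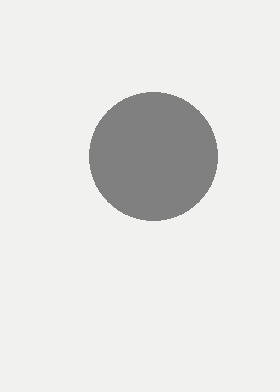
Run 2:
cx = 153, cy = 156, r = 64, fill = 'gray'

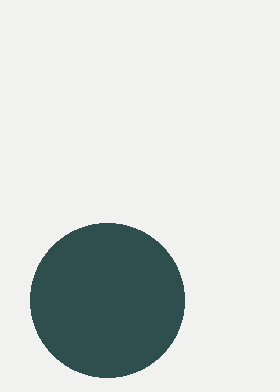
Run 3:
cx = 107; cy = 300; r = 77; fill = 'darkslategray'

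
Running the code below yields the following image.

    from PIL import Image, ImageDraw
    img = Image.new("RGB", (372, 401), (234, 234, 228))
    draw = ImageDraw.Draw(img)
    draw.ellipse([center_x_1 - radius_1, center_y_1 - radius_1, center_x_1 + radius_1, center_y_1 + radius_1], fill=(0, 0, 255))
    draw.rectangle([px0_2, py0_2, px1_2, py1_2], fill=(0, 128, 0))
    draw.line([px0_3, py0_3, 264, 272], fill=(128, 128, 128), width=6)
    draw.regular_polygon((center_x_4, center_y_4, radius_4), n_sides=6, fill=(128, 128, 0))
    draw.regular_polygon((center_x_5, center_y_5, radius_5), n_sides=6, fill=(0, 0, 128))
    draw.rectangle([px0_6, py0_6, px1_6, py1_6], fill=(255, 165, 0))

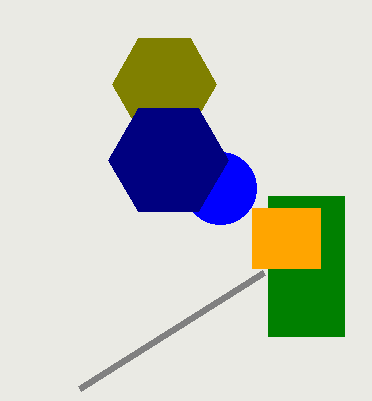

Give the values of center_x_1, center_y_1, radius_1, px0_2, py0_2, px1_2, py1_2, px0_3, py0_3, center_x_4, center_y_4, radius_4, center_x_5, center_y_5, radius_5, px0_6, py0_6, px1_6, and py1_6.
center_x_1 = 220, center_y_1 = 188, radius_1 = 36, px0_2 = 268, py0_2 = 196, px1_2 = 344, py1_2 = 336, px0_3 = 80, py0_3 = 388, center_x_4 = 164, center_y_4 = 84, radius_4 = 52, center_x_5 = 168, center_y_5 = 160, radius_5 = 60, px0_6 = 252, py0_6 = 208, px1_6 = 320, py1_6 = 268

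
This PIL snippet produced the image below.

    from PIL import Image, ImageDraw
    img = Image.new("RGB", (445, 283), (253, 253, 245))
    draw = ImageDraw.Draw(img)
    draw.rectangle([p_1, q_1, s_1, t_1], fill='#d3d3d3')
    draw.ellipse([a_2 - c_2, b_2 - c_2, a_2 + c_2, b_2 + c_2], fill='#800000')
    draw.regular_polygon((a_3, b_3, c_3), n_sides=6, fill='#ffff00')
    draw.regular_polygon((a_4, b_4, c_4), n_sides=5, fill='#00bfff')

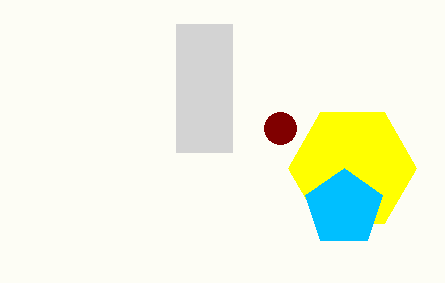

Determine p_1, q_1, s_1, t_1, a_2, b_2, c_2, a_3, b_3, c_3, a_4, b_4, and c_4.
p_1 = 176, q_1 = 24, s_1 = 232, t_1 = 152, a_2 = 280, b_2 = 128, c_2 = 16, a_3 = 352, b_3 = 168, c_3 = 64, a_4 = 344, b_4 = 208, c_4 = 40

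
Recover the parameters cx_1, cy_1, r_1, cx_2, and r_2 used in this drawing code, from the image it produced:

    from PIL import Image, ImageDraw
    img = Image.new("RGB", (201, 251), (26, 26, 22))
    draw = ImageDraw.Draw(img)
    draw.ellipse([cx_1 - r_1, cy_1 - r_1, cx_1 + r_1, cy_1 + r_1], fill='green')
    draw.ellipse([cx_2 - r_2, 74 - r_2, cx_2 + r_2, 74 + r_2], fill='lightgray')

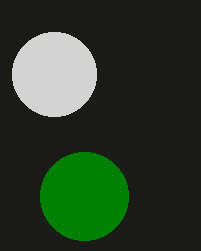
cx_1 = 84
cy_1 = 196
r_1 = 44
cx_2 = 54
r_2 = 42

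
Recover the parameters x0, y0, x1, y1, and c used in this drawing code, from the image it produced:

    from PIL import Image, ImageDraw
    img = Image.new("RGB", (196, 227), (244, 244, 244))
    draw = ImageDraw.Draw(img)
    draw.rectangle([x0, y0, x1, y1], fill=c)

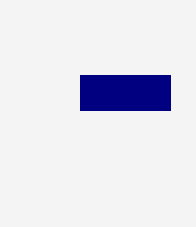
x0 = 80
y0 = 75
x1 = 170
y1 = 110
c = 'navy'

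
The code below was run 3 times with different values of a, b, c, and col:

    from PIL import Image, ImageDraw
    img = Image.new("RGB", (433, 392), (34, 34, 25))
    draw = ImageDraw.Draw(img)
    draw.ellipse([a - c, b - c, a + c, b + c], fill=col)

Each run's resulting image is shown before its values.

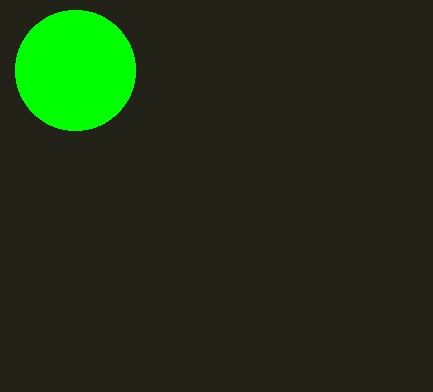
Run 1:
a = 75
b = 70
c = 60
col = 'lime'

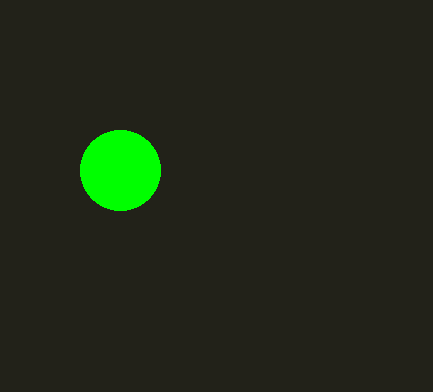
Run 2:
a = 120; b = 170; c = 40; col = 'lime'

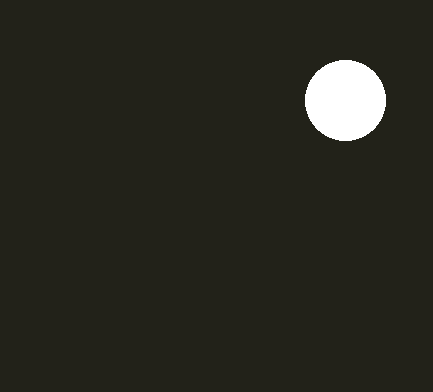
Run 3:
a = 345
b = 100
c = 40
col = 'white'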